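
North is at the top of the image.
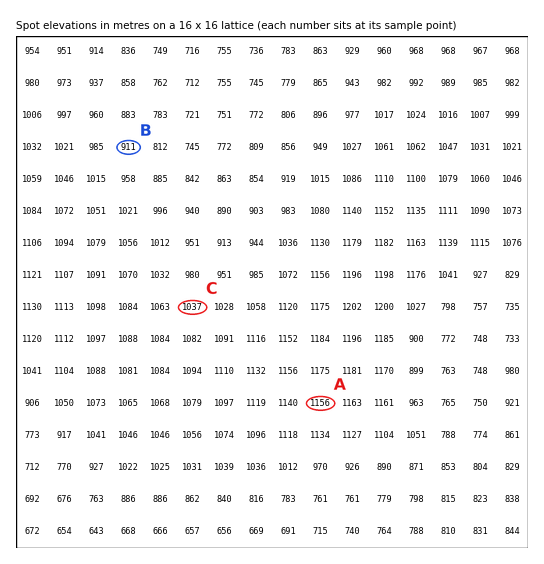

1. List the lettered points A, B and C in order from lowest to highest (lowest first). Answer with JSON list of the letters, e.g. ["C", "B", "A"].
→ ["B", "C", "A"]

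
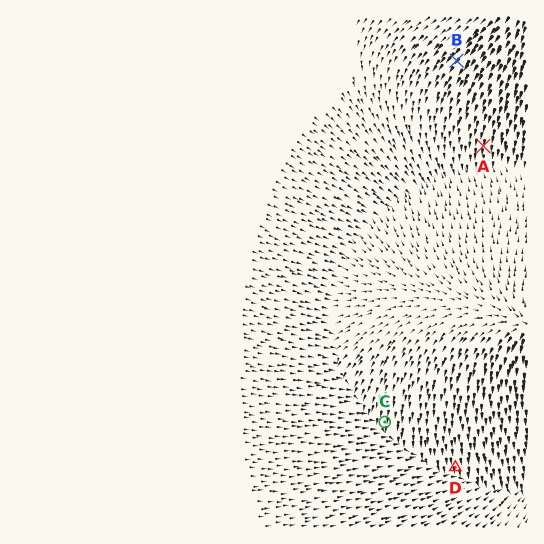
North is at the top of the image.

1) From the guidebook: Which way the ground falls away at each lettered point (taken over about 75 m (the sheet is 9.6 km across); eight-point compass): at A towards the S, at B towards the SW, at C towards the S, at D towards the S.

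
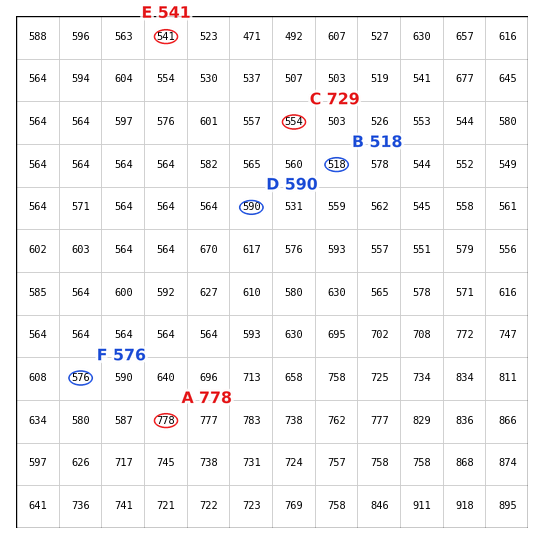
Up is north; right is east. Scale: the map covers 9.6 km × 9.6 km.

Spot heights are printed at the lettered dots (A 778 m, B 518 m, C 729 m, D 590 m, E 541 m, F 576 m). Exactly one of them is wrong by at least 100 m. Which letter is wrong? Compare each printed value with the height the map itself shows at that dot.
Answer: C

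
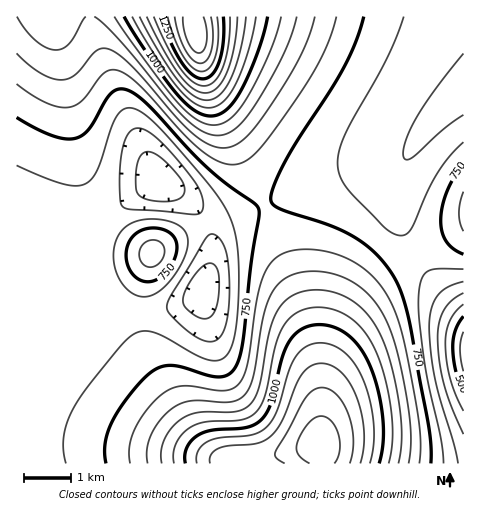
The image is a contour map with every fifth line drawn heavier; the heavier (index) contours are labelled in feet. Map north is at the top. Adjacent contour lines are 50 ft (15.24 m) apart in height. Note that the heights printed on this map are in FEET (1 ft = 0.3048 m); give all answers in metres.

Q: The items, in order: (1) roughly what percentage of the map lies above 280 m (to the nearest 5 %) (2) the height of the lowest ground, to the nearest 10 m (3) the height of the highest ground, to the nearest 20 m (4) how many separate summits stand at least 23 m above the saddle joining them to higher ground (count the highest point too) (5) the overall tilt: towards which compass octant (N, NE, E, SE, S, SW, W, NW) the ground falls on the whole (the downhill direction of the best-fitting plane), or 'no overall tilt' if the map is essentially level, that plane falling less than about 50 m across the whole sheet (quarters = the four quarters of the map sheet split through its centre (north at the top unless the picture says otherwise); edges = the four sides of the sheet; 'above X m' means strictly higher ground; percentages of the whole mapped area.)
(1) About 20 % of the map lies above 280 m.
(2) About 130 m is the lowest elevation on the sheet.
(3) The highest point reaches roughly 440 m.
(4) Counting only tops that stand 23 m proud, the map has 4 summits.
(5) There is no overall tilt: the best-fitting plane is nearly level.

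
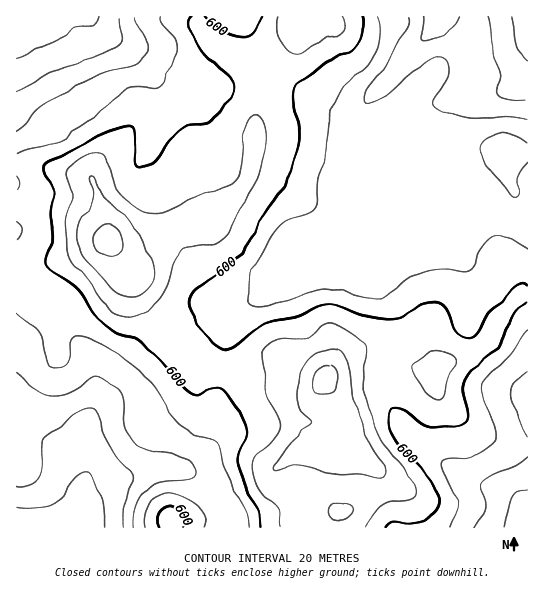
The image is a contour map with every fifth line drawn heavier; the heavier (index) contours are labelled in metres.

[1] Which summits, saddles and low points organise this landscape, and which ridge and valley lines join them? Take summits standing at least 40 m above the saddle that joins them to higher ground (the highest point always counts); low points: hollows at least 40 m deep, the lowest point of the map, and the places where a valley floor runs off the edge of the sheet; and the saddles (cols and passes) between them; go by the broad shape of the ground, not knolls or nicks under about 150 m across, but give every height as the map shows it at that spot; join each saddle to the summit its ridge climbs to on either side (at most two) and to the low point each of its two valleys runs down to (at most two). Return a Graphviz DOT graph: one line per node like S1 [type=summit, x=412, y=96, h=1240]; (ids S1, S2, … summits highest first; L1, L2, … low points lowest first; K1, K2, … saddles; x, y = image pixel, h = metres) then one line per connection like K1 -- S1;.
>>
graph terrain {
  S1 [type=summit, x=325, y=379, h=669];
  S2 [type=summit, x=107, y=241, h=667];
  L1 [type=low, x=18, y=18, h=502];
  L2 [type=low, x=18, y=527, h=506];
  L3 [type=low, x=527, y=18, h=510];
  L4 [type=low, x=527, y=523, h=522];
  K1 [type=saddle, x=359, y=489, h=636];
  K2 [type=saddle, x=270, y=57, h=610];
  K3 [type=saddle, x=222, y=366, h=603];
  K4 [type=saddle, x=55, y=333, h=581];
  K1 -- S1;
  K1 -- L2;
  K1 -- L4;
  K2 -- S2;
  K2 -- L1;
  K2 -- L3;
  K3 -- S1;
  K3 -- S2;
  K3 -- L2;
  K3 -- L3;
  K4 -- S1;
  K4 -- S2;
  K4 -- L2;
}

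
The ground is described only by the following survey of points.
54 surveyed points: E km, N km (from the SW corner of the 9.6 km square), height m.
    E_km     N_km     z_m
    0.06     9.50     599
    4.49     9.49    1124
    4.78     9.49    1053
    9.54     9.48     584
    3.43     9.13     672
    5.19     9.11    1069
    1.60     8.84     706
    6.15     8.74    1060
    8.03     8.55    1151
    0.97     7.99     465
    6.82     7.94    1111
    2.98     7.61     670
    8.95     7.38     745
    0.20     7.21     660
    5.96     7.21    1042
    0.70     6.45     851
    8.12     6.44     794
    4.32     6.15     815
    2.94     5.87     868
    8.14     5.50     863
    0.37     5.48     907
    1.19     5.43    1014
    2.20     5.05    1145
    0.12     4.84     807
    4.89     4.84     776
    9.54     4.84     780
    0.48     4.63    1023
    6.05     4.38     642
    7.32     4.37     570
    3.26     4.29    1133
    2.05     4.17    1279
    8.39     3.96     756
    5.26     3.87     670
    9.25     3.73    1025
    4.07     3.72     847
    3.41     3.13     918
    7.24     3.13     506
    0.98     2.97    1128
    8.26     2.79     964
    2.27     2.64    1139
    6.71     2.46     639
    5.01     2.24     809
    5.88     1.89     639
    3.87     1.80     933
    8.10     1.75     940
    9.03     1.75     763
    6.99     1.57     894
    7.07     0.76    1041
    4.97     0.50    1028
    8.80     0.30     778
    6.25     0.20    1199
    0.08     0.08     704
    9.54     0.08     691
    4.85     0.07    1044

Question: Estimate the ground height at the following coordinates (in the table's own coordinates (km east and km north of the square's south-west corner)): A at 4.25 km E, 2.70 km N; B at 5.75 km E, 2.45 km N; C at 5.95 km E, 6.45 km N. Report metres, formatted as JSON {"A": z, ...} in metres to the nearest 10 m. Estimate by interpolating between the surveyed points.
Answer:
{"A": 770, "B": 650, "C": 910}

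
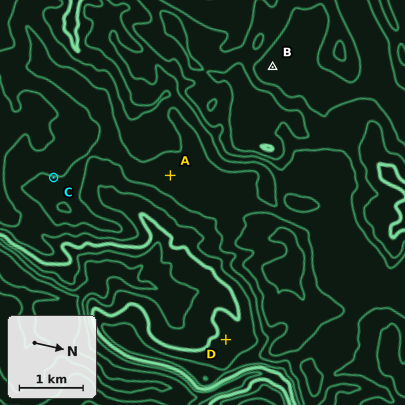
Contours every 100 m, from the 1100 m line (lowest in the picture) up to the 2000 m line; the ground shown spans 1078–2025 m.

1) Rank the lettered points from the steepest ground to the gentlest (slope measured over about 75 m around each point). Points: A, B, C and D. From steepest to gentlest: C D A B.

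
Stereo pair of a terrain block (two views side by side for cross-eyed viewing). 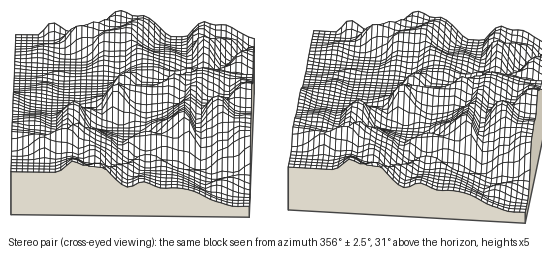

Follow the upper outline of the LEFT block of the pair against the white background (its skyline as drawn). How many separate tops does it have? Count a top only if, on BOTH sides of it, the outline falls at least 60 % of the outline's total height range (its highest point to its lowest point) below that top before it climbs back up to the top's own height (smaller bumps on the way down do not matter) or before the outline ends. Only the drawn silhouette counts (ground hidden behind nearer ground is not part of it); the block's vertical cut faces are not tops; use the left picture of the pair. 0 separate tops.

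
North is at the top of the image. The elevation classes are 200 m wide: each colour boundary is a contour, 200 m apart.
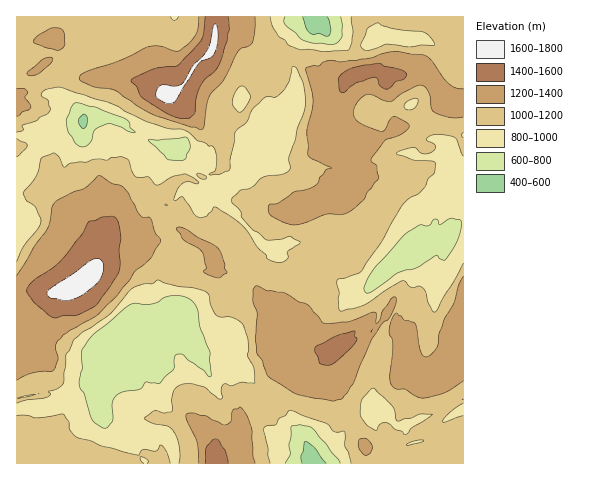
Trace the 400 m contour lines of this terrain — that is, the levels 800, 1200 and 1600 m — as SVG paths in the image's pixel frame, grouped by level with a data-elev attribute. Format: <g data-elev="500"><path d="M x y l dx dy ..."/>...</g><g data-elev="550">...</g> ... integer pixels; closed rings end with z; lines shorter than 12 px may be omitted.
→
<g data-elev="800"><path d="M285 463l5-9-1-9 2-7 0-11 1-1 8-1 9 2 5 3 26 33"/><path d="M102 427l-10-8-8-25-5-9 3-17 0-17 6-10 7-8 36-29 21 0 6-2 7-5 8-1 9 0 8 4 7 8 3 20 10 23 1 25-3 0-5-6-15-10-5-5-7-1-2 4 0 11-14 14-14-1-6 7-17 3-7 4-4 7 0 19-6 6z"/><path d="M367 293l-3-2 0-4 7-14 35-40 14-8 9 0 5-6 3 1 2 4 1 0 11-6 10 3 0 6-3 12-13 21-10-4-17 11-21 6-24 18z"/><path d="M173 160l-6-1-19-19 39-2 3 8-4 13-4 1z"/><path d="M80 146l-5-3-6-10-3-10 5-14 4-6 21 4 28 11 5 4 1 5 5 5-5 0-10-5-12-3-13 6-3 10-4 5-4 2z"/><path d="M341 17l1 8 0 11-5 7-5 2-19-2-12-4-16-14-1-4 1-4"/></g><g data-elev="1200"><path d="M255 463l-2-8-1-27-5-12-6-9-7 2-3 12-6 4-19-9-13-3-7 1 1 6 10 22 2 21"/><path d="M365 455l5-2 3-6-4-6-5-3-4 1-2 6 1 4z"/><path d="M329 400l5 1 7-2 7-7 6-10 18-43 10-15 6-4 4-6 4-10 0-7-3 0-2 2-8 12-3 9-3 3-1-1 1-8-3-2-25 10-23 2-4-2-12-15-4-3-7-2-14-9-18-2-11-5-3 4 0 10 4 13-2 26 1 12 6 10 5 14 4 4 24 15z"/><path d="M17 380l15-7 20-2 2-1 4-10-3-12 3-7 12-11 29-17 18-18 18-24 16-13 9-15 0-4-5-6-4-15-3-1-5 0-3-2-11-22-5-5-5-3-7-1-10-8-4 0-13 12-14 5-12 6-5 4-2 5-2 14-3 7-12 16-18 30"/><path d="M213 277l7 1 7-6-2-3 0-5-6-14-5-5-15-7-12-8-7-3-3 1 0 2 6 10 19 12 4 15-2 5z"/><path d="M463 276l-4 9-5 19-10 16-5 14-2 13-6 8-6 2-3-3-5-26-3-5-10-3-2-4-6-3-4 7-3 12 3 7 1 7-3 33 1 5 4 4 10 1 13 8 7 1 21-6 17-11"/><path d="M17 117l5-5 7-3 2-3-6-8 2-4 0-3-3-3-7 1"/><path d="M463 89l-7-1-7-4-18-24-5-4-5-1-29-3-20 6-16 2-15 2-13-1-5 1-4 4-12 1-1 3 7 31-6 29 1 24 4 5 20 9-6 2-6 8-2 5-4 3-8 4-12 2-16 11-9 1-1 5 1 5 15 8 8 3 6 0 28-11 20 0 7-4 11-11 3-6 12-15-2-12-6-5 1-3 13-18 15-5 7-5 2-4-2-3-12-7-5 4-7 12-23-9-6-6 0-7 4-8 7-7 6 0 12 5 8 2 12-9 13-7 5-1 4 2 4 5 2 16 3 4 17 6 12-1"/><path d="M28 75l4 1 7-2 11-10 3-5-4-2-7 3-14 11z"/><path d="M57 50l5-1 3-4-1-12-3-4-11-1-12 7-4 5 0 2 1 2z"/><path d="M199 17l-1 11-3 7-6 8-9 7-6 1-15-5-11 1-30 14-34 12-4 3-1 4 15 7 22 4 22 15 17 10 47 13 2-3 3-21 3-10 13-14 15-30 4-3 7-2 4-4 2-9 0-16"/></g><g data-elev="1600"><path d="M62 300l7 0 9-3 19-14 4-5 2-8 0-6-2-4-5-2-6 3-42 30-1 3 2 3z"/><path d="M165 103l7 0 3-1 24-38 11-6 4-4 4-15-2-15-1 0-2 2-5 23-15 17-10 17-8 3-13-1-4 3-2 6 0 3z"/></g>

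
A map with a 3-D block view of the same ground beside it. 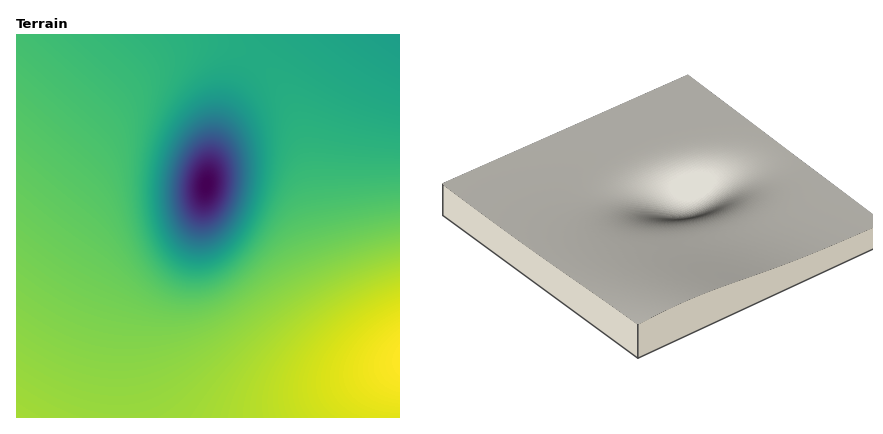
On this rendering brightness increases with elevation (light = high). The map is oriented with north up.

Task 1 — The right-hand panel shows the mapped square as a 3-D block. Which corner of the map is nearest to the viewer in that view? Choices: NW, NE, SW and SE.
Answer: SE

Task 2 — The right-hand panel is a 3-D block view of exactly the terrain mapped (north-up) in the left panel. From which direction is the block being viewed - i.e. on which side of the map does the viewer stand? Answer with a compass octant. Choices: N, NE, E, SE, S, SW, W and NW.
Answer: SE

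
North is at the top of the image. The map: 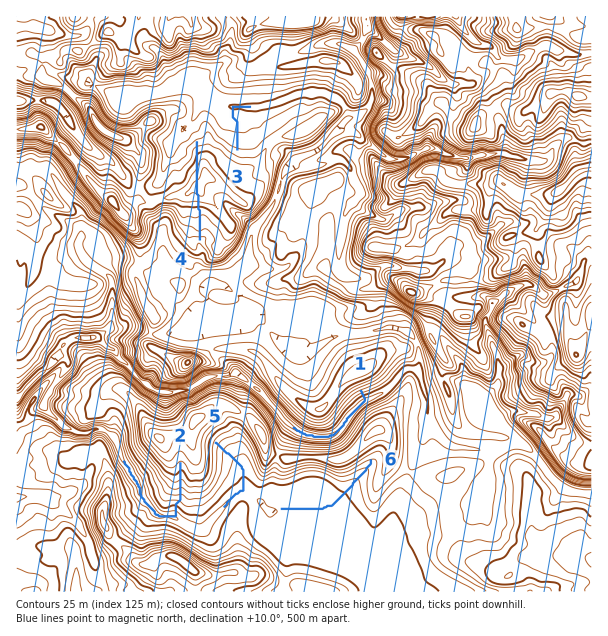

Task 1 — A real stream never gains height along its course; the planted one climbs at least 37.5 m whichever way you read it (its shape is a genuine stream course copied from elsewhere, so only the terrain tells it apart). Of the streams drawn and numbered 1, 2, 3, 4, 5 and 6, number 4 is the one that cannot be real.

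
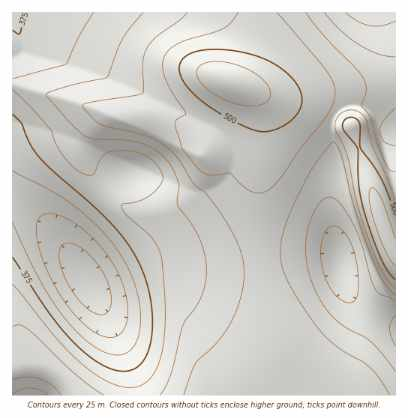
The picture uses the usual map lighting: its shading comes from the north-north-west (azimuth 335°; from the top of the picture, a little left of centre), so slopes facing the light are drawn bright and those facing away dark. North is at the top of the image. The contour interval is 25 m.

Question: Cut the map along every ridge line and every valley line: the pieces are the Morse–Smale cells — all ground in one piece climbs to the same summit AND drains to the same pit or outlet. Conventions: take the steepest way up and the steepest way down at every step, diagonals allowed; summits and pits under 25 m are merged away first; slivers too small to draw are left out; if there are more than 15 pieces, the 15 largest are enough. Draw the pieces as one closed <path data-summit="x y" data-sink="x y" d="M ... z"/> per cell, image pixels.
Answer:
<path data-summit="230 81" data-sink="86 280" d="M16 85l-4 0 0 113 10 3 18 14 24 30 21 32 25 44 14 31 7 25 1 18 132 1 1-12 14-18 3-13-16-70-6-42-2-55 5-71-2-11-5-9-6-5-11-4 2 3 0 14-4 14-7 12-22 23-3-9-9-9-20-12-26-5-28 2-44-16z"/><path data-summit="230 81" data-sink="340 261" d="M252 90l-2 0 6 5 5 9 2 11-5 71 3 64 8 48 13 55-3 13-14 18-1 11 132 1 0-71-18-6-20-13-11-16-6-20-11-57 1-22 7-19-1-14-7-27 1-9 4-7-17-9-38-6z"/><path data-summit="230 81" data-sink="12 12" d="M258 12l-246 0 0 72 66 19 44 16 28-2 26 5 20 12 9 9 3 9 22-23 7-12 4-14 0-14-5-5 6-1 6-7 12-27 1-22z"/><path data-summit="76 395" data-sink="86 280" d="M16 199l-4 0 0 168 10-2 22 1 14 9 18 21 56 0-1-19-7-25-30-60-42-63-18-20z"/><path data-summit="230 81" data-sink="370 12" d="M396 12l-136 0 1 32-2 9-11 23-11 8 35 14 46 8 16 9 8-7 8-4 16 1 30 20z"/><path data-summit="382 223" data-sink="340 261" d="M336 116l-3 1-3 10 8 37 0 8-8 25 0 16 14 69 6 14 10 12 20 12 16 5 0-72-4-3-8-21-31-100z"/><path data-summit="382 223" data-sink="370 12" d="M362 104l-18 2-9 9 13 9 5 5 31 100 8 21 4 3 0-128-24-17z"/><path data-summit="76 395" data-sink="30 395" d="M40 365l-18 0-10 3 0 28 64-1-18-20z"/>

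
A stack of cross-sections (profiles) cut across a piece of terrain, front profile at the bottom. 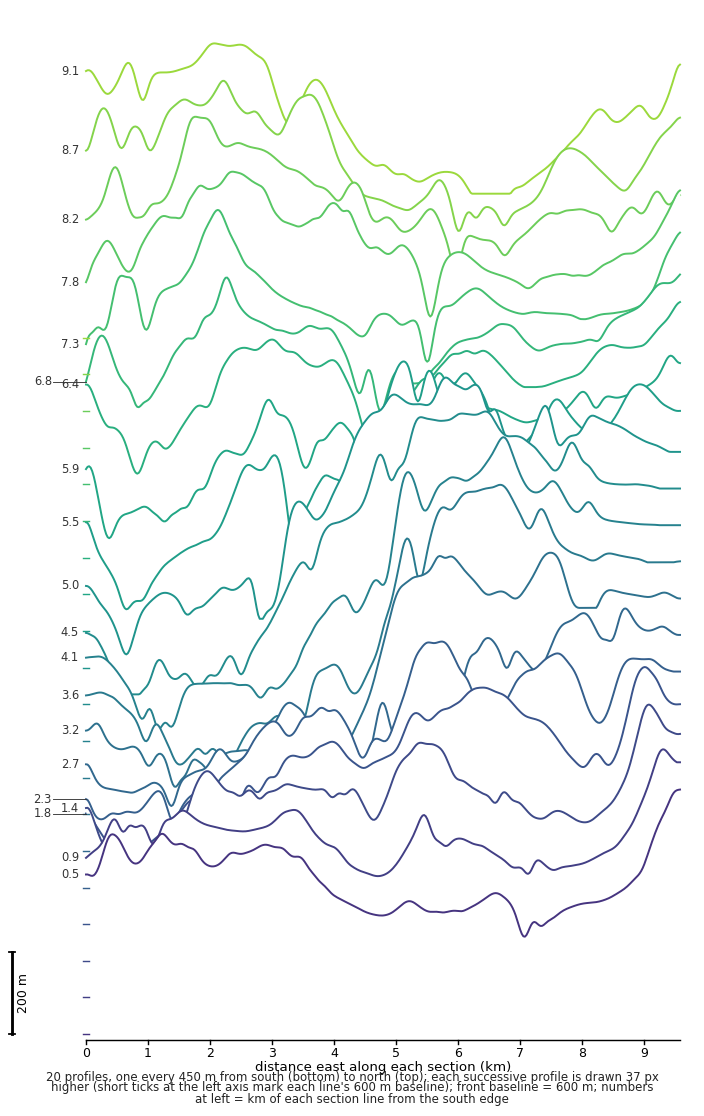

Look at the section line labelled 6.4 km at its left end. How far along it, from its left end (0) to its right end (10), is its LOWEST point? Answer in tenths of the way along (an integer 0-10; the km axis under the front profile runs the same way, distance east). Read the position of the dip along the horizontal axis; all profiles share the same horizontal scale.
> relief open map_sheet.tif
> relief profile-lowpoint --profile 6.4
1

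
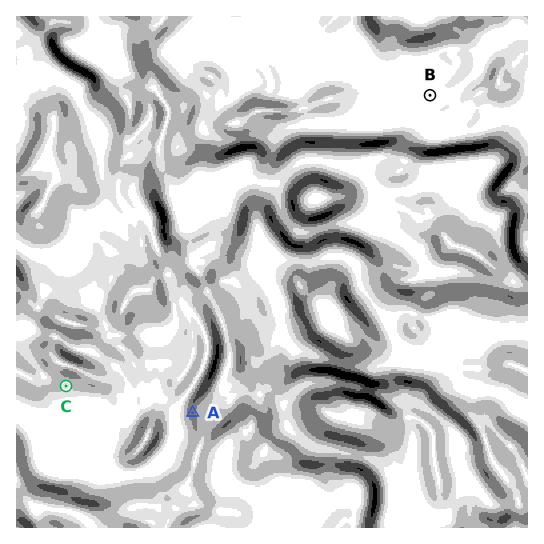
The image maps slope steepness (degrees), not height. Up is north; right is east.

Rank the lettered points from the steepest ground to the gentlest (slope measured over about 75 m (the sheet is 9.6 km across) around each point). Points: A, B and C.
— A C B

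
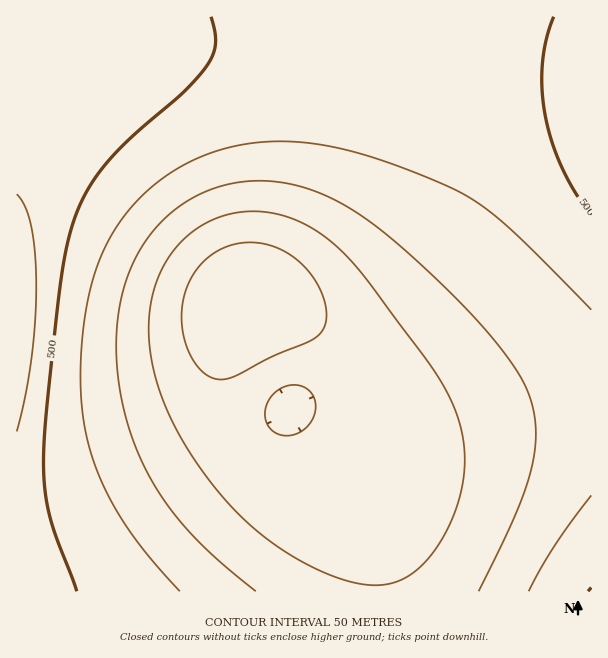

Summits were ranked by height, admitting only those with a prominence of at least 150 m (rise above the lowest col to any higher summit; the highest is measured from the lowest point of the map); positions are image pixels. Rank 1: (246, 303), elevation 749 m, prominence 348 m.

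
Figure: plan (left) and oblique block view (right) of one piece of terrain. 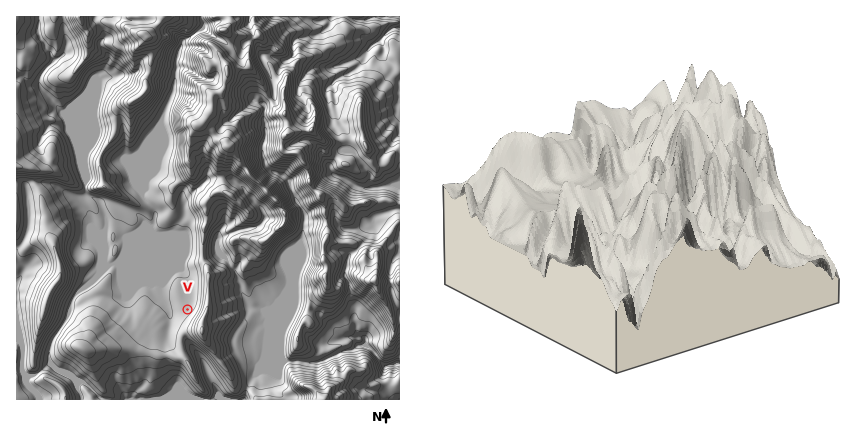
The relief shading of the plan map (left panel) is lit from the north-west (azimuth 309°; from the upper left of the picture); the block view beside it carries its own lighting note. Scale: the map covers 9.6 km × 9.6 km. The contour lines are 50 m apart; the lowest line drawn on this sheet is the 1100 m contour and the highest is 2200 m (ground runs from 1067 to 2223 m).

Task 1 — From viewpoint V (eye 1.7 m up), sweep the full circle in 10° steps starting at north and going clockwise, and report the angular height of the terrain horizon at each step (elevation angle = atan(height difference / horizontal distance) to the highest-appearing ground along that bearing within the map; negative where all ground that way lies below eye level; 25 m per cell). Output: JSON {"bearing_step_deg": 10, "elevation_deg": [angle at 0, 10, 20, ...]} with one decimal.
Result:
{"bearing_step_deg": 10, "elevation_deg": [6.6, 7.3, 7.4, 9.6, 12.2, 15.3, 18.5, 21.2, 23.7, 25.7, 27.1, 28.1, 28.7, 28.7, 27.3, 23.8, 18.4, 12.2, 7.8, 4.9, 2.4, 1.0, 0.8, 0.9, 2.6, 4.1, 3.3, 5.6, 5.8, 4.9, 3.1, 3.9, 2.6, 2.4, 4.1, 5.1]}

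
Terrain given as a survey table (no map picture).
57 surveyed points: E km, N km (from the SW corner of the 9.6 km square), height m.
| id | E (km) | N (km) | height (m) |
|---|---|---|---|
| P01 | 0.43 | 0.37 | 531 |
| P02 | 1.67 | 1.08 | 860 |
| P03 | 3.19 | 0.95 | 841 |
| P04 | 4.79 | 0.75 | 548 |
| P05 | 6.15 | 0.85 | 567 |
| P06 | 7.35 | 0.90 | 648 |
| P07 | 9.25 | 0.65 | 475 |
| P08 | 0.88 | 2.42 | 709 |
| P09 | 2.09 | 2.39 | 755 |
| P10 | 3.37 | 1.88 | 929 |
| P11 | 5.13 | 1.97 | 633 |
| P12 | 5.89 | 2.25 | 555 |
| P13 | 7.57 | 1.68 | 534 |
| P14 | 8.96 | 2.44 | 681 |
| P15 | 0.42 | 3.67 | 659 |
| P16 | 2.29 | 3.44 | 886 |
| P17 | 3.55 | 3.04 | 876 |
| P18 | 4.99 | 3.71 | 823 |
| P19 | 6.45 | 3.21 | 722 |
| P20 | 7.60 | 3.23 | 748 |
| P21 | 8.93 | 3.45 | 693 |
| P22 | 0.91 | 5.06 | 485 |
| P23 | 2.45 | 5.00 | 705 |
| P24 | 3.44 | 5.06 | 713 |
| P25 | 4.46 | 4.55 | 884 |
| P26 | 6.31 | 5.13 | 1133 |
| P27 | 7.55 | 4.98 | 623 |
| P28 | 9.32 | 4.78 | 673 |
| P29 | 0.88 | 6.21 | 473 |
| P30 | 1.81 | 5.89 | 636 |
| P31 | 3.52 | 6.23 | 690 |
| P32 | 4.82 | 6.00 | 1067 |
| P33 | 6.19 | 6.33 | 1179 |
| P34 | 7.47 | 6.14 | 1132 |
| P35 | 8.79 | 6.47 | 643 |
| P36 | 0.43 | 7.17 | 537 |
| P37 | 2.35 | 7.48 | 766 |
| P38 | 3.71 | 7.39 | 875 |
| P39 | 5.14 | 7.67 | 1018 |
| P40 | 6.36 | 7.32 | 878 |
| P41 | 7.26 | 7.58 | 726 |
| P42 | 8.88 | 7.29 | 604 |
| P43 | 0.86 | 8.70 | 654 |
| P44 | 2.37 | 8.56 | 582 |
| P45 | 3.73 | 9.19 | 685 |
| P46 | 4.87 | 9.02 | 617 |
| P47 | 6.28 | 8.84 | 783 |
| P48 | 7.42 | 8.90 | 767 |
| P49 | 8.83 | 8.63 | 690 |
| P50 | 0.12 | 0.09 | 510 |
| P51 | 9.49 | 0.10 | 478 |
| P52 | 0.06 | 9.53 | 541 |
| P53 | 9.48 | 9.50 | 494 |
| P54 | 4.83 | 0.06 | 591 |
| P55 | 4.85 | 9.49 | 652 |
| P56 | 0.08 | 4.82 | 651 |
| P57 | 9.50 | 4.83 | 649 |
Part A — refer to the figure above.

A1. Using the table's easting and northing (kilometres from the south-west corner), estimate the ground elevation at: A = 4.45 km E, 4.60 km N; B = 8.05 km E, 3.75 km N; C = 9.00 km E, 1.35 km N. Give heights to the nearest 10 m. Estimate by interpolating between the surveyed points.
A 880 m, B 610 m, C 500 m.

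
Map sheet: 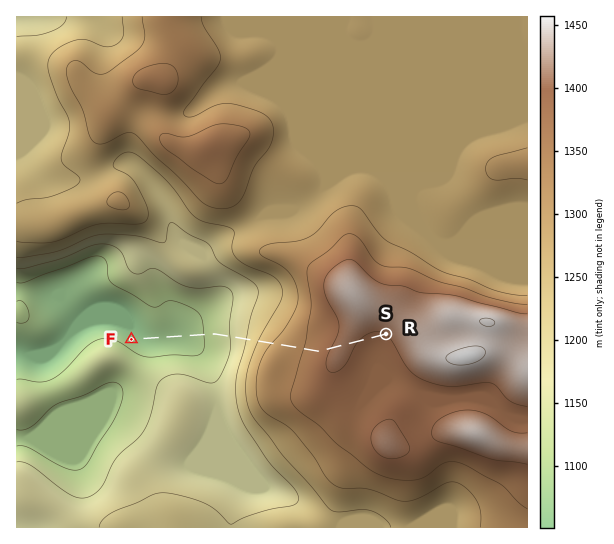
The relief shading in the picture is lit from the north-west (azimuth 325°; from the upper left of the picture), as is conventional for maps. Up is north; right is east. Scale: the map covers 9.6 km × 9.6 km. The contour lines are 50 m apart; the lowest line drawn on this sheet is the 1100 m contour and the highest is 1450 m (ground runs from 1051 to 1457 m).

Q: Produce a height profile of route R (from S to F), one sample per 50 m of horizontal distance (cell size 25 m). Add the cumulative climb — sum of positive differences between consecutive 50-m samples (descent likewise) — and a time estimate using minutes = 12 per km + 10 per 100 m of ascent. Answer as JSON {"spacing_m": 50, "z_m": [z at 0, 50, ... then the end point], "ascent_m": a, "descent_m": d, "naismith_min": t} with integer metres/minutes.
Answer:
{"spacing_m": 50, "z_m": [1400, 1398, 1396, 1395, 1394, 1394, 1394, 1395, 1396, 1397, 1399, 1401, 1402, 1404, 1405, 1407, 1407, 1407, 1407, 1405, 1404, 1401, 1398, 1394, 1390, 1386, 1381, 1375, 1369, 1364, 1359, 1354, 1349, 1345, 1341, 1338, 1334, 1331, 1328, 1325, 1321, 1317, 1312, 1307, 1300, 1292, 1283, 1273, 1263, 1251, 1240, 1228, 1217, 1206, 1196, 1186, 1178, 1169, 1162, 1155, 1149, 1143, 1137, 1132, 1126, 1121, 1116, 1111, 1107, 1103, 1099, 1095, 1092, 1089, 1087, 1085, 1083, 1081, 1080, 1079, 1078, 1078, 1077, 1077, 1076, 1076, 1075, 1073, 1072, 1070, 1068, 1066, 1064, 1063, 1063, 1064, 1066, 1069], "ascent_m": 20, "descent_m": 351, "naismith_min": 60}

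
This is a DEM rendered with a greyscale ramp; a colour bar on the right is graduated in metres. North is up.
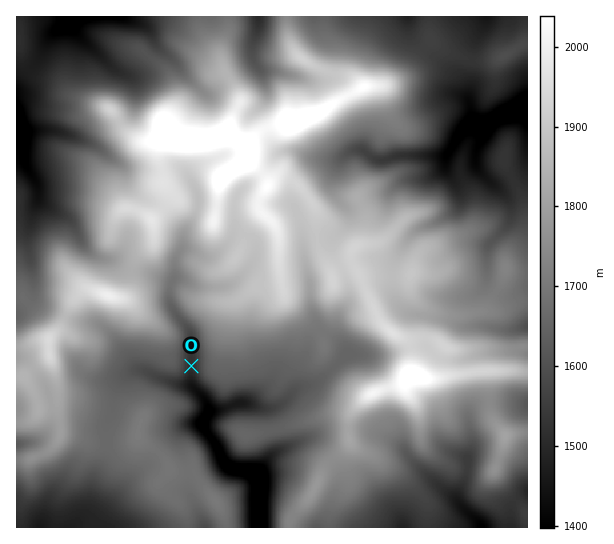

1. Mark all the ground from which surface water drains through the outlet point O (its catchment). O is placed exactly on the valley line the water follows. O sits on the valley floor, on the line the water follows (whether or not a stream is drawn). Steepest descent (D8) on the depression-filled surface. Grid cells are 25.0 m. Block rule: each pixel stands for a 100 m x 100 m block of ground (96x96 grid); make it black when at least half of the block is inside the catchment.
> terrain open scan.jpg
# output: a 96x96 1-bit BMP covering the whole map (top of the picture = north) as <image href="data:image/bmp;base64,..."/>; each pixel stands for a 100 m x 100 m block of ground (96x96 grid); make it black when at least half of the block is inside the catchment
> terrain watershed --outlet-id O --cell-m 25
<image width="96" height="96" href="data:image/bmp;base64,Qk2+BAAAAAAAAD4AAAAoAAAAYAAAAGAAAAABAAEAAAAAAIAEAAATCwAAEwsAAAIAAAAAAAAA////AAAAAAAAAAAAAAAAAAAAAAAAAAAAAAAAAAAAAAAAAAAAAAAAAAAAAAAAAAAAAAAAAAAAAAAAAAAAAAAAAAAAAAAAAAAAAAAAAAAAAAAAAAAAAAAAAAAAAAAAAAAAAAAAAAAAAAAAAAAAAAAAAAAAAAAAAAAAAAAAAAAAAAAAAAAAAAAAAAAAAAAAAAAAAAAAAAAAAAAAAAAAAAAAAAAAAAAAAAAAAAAAAAAAAAAAAAAAAAAAAAAAAAAAAAAAAAAAAAAAAAAAAAAAAAAAAAAAAAAAAAAAAAAAAAAAAAAAAAAAAAAAAAAAAAAAAAAAAAAAAAAAAAAAAAAAAAAAAAAAAAAAAAAAAAAAAAAAAAAAAAAAAAAAAAAAAAAAAAAAAAAAAAAAAAAAAAAAAAAAAAAAAAAAAAAAAAAAAAAAAAAAAAAAAAAAAAAAAAAAAAAAAAAAAAAAAAAAAAAAAAAAAAAAAAAAAAAAAAAAAAAAAAAAAAAD8AAAAAAAAAAAAAAH/AAAAAAAAAAAAAAH/AAAAAAAAAAAAAAH/AAAAAAAAAAAAAAH/AAAAAAAAAAAAAAH/AAAAAAAAAAAAAAP/gAAAAAAAAAAAAAf/gAAAAAAAAAAAAA//gAAAAAAAAAAAAB//gAAAAAAAAAAAAD//gAAAAAAAAAAAAH//gAAAAAAAAAAAAf//4AAAAAAAAAAAAf//+AAAAAAAAAAAAf///AAAAAAAAAAAAP////AAAAAAAAAAAP////AAAAAAAAAAAP////AAAAAAAAAAAP///+AAAAAAAAAAAP///+AAAAAAAAAAAH///+AAAAAAAAAAAD///+AAAAAAAAAAAB///+AAAAAAAAAAAA///+AAAAAAAAAAAA///+AAAAAAAAAAAA///+AAAAAAAAAAAA///+AAAAAAAAAAAA///8AAAAAAAAAAAA///4AAAAAAAAAAAAf//wAAAAAAAAAAAAP//wAAAAAAAAAAAAH//wAAAAAAAAAAAAH//wAAAAAAAAAAAAH//4AAAAAAAAAAAAP//4AAAAAAAAAAAAf//4AAAAAAAAAAAAf//wAAAAAAAAAAAAf//gAAAAAAAAAAAAf//AAAAAAAAAAAAAf/+AAAAAAAAAAAAAf//AAAAAAAAAAAAAf/+AAAAAAAAAAAAAP/8AAAAAAAAAAAAAAAwAAAAAAAAAAAAAAAAAAAAAAAAAAAAAAAAAAAAAAAAAAAAAAAAAAAAAAAAAAAAAAAAAAAAAAAAAAAAAAAAAAAAAAAAAAAAAAAAAAAAAAAAAAAAAAAAAAAAAAAAAAAAAAAAAAAAAAAAAAAAAAAAAAAAAAAAAAAAAAAAAAAAAAAAAAAAAAAAAAAAAAAAAAAAAAAAAAAAAAAAAAAAAAAAAAAAAAAAAAAAAAAAAAAAAAAAAAAAAAAAAAAAAAAAAAAAAAAAAAAAAAAAAAAAAAAAAAAAAAAAAAAAAAAAAAAAAAAAAAAAAAAAAAAAAAAAAAAAAAAAAAAAAAAAAAAAAAAAAAAAAAAAAAAAAAAAAAAAAAAAA="/>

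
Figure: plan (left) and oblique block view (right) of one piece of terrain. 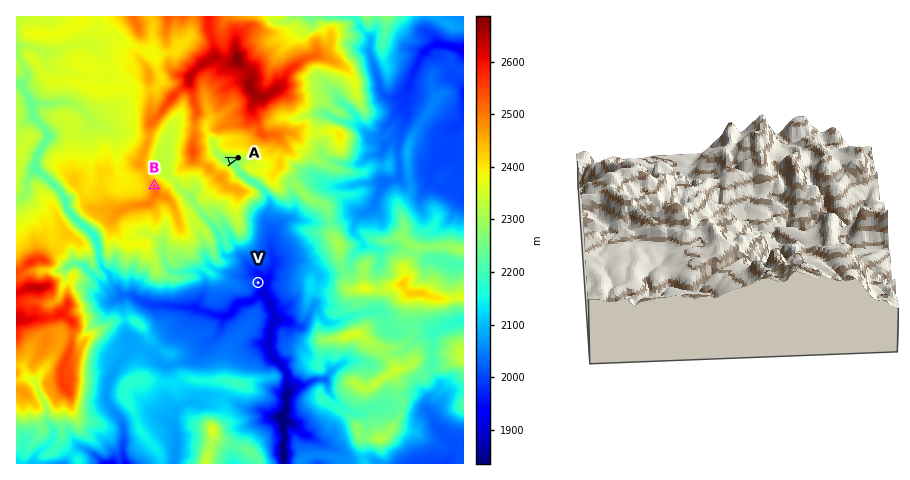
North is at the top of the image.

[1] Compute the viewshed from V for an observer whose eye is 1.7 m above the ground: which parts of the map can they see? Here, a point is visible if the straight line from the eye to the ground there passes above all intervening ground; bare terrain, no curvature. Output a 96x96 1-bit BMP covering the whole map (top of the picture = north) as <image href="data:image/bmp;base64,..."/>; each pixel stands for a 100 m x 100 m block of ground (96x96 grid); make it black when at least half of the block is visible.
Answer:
<image width="96" height="96" href="data:image/bmp;base64,Qk2+BAAAAAAAAD4AAAAoAAAAYAAAAGAAAAABAAEAAAAAAIAEAAATCwAAEwsAAAIAAAAAAAAA////AAAAAAAAAAAAAAAAAAAAAAAAAAAAAAAABgAAAAAAAAAAAAAABgAAAAAAAAAAAAAABgAAAAAAAAAAAAAABAAAAAAAAAAAAAAAAAAAAAAAAAAAAAAAAAAAAAAAAAAAADAAAAAAAAAAAAAAAGAAAAAAAAAAAAAAAAAAAAAAAAAAAAAAAAAAAAAAAAAAAAAAAAAAAAAAAAAAAAAAAAAAAAAAAAAAAAAAAAAAAgAAAAAAAAAAAAAAA8AAAAAAAAAAAAAAAIAAAAAAAAAAAAAAAAAAAAAAAAAAAAPAAAAAAAAAAAAAAAOAAAAAAAAAAAAAAAABgAAAAAAAAAAAAAAAAAAAAAAAAAAAAAAAH4AAAAAAAAAAAAAAD4AAAAAAAAAAAAAAH4AAAAAAAAAAAAAAPwAAAAAAAAAAAAAA/4AAAAAAAAAAAAAA/4AAAAAAAAAAAAAA//4AAAAAAAAAAAAB/5/AAAAAAAAAAAAB+4/gAAAAAAAAAAAByYAAAAAAAAAAAAABiIAAAAAAAAAAAAAPPDAAAAAAAAAAAAAfnAAAAAAAAAAAAAAfjAgAAAAAAAAAAAAPxgwAAAAAAAAAAAAHhg4AAAAAAAAAAAAHtg4AAAAAAAAAAAAf9gwAAAAAAAAAAAAP/gQAAAAAAAAAAAAP/gQAAAAAAAAAAAAPvhwAAAAAAAAAAAAd/fgAAAAAAAAAAAAQ//gAAAAAAAAAAAAA//gAAAAAAAAAAAAg//gAAAAAAAAAAABw//gAAAAAAAAAAADwf/gAAAAAAAAAAAHwf/AAAAAAAAAAAAHgf+AAAAAAAAAAAADAOAAAAAAAAAAAAAAAAAAAAAAAAAAAAAAAAAAAAAAAAAAAAAAAEAAAAAAAAAAAAAAwf4AAAAAAAAAAAAD4/8AAAAAAAAAAAAD9/wAAAAAAAAAAAAD73AAAAAAAAAAAAAADmAAAAAAAAAAAAAAHEAAAAAAAAAAAAAAGAAAAAAAAAAAAAAAMAAAAAAAAAAAAAAAAAAAAAAAAAAAAAAAAAAAAAAAAAAAAAAAAAAAAAAAAAAAAAAAAAAAAAAAAAAAAAAAAAAAAAAAAAAAAAAAAAAAAAAAAAAAAAAAAAAAAAAAAAAAAAAAAAAAAAAAAAAAAAAAIAAAAAAAAAAAAAAAAAAAAAAAAAAAAAAAAAAAAAAAAAAAAAAAAAAAAAAAAAAAAAAAAAAAAAAAAAAAAAAAAAAAAAAAAAAAAAAAAAAAAAAAAAAAAAAAAAAAAAAAAAAAAAAAAAAAAAAAAAAAAAAAAAAAAAAAAAAAAAAAAAAAAAAAAAAAAAAAAAAAAAAAAAAAAAAAAAAAAAAAAAAAAAAAAAAAAAAAAAAAAAAAAAAAAAAAAAAAAAAAAAAAAAAAAAAAAAAAAAAAAAAAAAAAAAAAAAAAAAAAAAAAAAAAAAAAAAAAAAAAAAAAAAAAAAAAAAAAAAAAAAAAAAAAAAAAAAAAAAAAAAAAAAAAAAAAAAAAAAAAAAAAAAAAAAAAAAAAAAAAAAAAAAAAAAAAAAAAAAAAAAAAAAAA="/>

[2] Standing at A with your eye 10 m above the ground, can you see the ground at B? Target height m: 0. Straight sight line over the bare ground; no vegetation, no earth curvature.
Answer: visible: false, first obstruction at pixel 221 164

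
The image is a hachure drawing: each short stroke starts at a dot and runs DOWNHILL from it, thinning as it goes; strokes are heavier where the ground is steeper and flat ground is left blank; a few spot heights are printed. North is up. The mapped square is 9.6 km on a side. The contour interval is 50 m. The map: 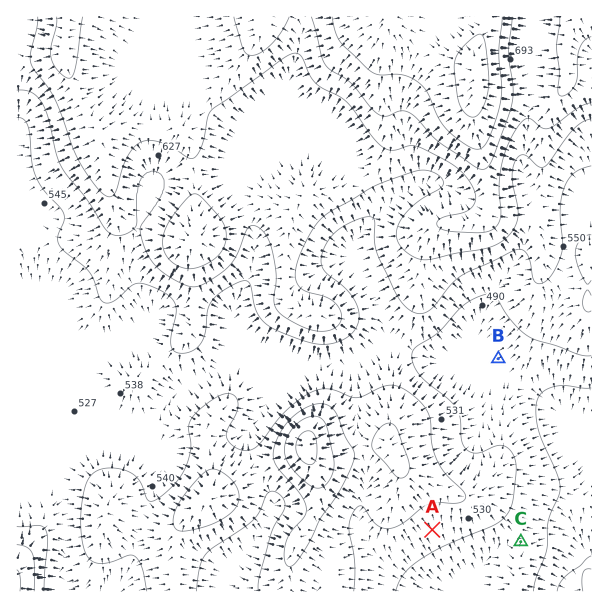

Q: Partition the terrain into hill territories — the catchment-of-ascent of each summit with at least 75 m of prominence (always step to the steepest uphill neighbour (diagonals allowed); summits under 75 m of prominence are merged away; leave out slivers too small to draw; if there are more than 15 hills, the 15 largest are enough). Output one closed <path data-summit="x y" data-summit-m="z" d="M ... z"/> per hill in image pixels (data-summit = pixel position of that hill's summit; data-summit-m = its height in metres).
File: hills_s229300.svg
<path data-summit="474 74" data-summit-m="822" d="M591 16l-574 0-1 398 106 1 13 1 6 4 18-11 20-18 42-27 114 2 22-5 36-18 30 13 24 6 39 17 21-1 35 19 18 15 12 0 18 4 2-2z"/><path data-summit="306 446" data-summit-m="718" d="M393 343l-36 18-22 5-114-2-42 27-12 12-24 15-11 10-52 23-12 13-7 18 0 12 5 15-4 82 52 1 8-10 10-21 2-19 8-26 18-40 0-9-12-27 1-4 21 10 21-8 46-4 9-2 5-5-3 5 2 23 9 21 15 25 0 6-32 51-20 20-1 14 258 0-1-19 20-23 20-10 25-6 12 0 11 2 25 26 1-146-7 0-13-4-12 0-18-15-35-19-21 1-39-17-24-6z"/><path data-summit="207 500" data-summit-m="645" d="M249 428l-12 6-46 4-21 8-22-9 12 30 0 9-18 40-14 54-12 22 104-1 2-13 20-20 32-51 0-6-15-25-9-21z"/><path data-summit="17 584" data-summit-m="654" d="M122 415l-106 1 1 176 45-1 0-34 4-15 0-33-5-15 1-18 10-17 8-8 49-21 13-10-7-4z"/>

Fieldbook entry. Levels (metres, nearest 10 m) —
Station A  520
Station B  470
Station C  480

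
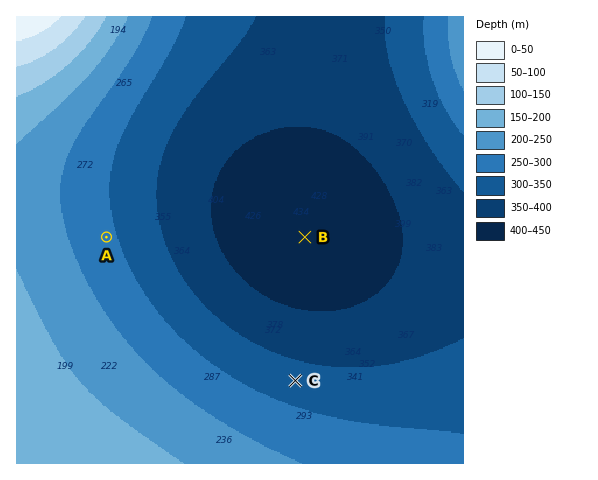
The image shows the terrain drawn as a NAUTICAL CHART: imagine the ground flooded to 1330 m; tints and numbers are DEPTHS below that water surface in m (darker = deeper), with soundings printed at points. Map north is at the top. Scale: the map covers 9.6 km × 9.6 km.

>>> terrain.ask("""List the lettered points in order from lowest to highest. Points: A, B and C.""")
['B', 'C', 'A']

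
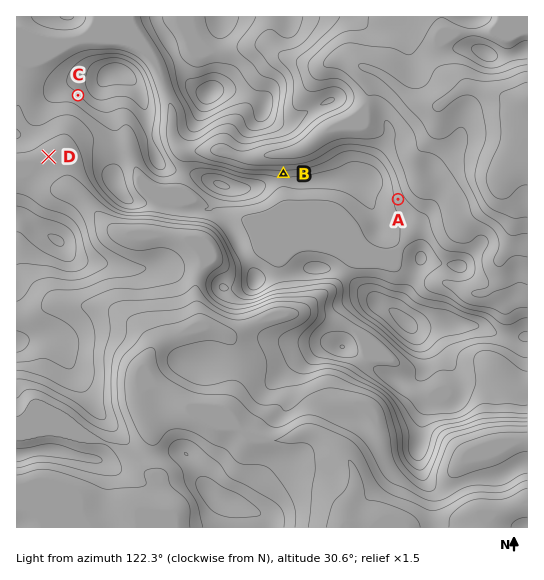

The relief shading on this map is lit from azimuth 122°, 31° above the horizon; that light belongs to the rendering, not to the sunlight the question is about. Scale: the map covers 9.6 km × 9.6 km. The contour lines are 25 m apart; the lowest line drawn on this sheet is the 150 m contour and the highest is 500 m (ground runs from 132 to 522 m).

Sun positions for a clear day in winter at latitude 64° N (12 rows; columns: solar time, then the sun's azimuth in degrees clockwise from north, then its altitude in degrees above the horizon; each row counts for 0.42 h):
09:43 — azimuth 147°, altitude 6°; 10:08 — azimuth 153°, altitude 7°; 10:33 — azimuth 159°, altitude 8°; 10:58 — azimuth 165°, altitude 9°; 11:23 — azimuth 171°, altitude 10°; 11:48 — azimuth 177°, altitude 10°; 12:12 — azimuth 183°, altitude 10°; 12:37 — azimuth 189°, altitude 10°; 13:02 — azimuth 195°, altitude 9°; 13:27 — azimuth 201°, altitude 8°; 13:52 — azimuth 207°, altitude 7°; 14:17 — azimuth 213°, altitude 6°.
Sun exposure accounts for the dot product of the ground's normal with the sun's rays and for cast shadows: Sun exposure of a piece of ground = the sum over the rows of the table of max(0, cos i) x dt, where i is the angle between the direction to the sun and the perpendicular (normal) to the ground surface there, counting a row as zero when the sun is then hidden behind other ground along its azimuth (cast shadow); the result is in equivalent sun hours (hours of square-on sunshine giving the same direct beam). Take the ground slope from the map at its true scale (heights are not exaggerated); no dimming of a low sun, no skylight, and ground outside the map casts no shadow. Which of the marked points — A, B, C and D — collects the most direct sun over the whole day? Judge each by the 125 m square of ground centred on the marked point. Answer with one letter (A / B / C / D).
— C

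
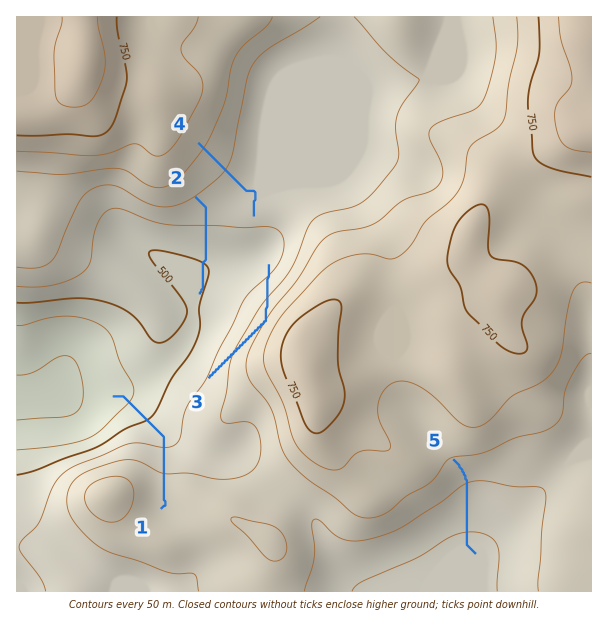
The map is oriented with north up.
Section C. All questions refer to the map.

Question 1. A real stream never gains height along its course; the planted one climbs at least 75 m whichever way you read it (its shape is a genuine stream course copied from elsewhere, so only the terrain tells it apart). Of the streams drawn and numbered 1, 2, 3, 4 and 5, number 3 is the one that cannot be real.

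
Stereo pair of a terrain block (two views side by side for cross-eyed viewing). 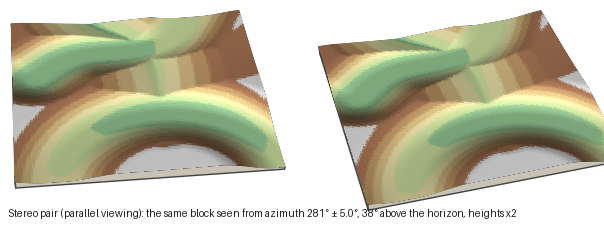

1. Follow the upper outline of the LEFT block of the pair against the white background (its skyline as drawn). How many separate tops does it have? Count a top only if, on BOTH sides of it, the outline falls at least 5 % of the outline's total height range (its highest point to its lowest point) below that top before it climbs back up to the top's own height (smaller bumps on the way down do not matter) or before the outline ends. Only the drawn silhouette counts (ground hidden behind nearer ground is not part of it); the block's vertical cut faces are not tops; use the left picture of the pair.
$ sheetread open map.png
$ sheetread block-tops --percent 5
1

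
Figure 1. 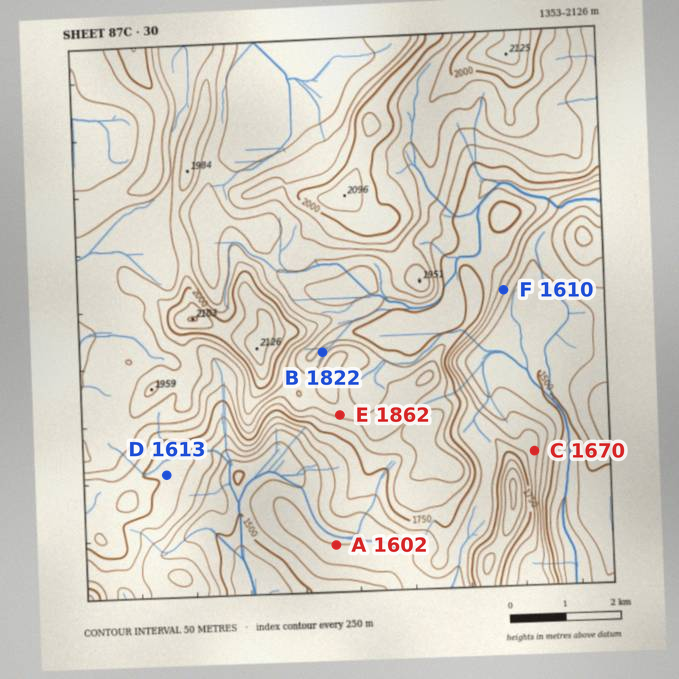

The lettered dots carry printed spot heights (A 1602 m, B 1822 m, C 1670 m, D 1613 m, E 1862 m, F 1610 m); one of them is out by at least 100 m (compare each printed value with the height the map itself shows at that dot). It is D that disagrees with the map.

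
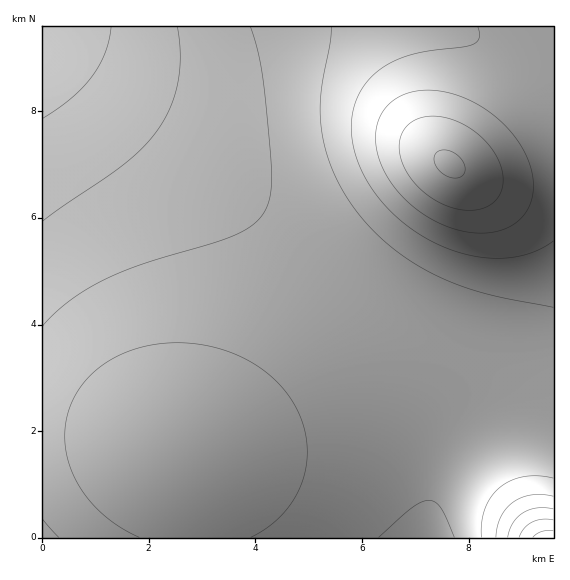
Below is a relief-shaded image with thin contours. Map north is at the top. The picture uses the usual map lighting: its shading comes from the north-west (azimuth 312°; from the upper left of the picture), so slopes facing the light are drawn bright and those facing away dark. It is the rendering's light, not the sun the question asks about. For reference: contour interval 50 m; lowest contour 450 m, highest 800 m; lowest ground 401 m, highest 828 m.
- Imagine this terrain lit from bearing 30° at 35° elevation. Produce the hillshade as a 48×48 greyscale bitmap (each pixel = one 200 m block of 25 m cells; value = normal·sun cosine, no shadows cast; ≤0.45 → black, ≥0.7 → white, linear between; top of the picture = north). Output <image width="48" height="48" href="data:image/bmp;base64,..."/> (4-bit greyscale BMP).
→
<image width="48" height="48" href="data:image/bmp;base64,Qk32BAAAAAAAAHYAAAAoAAAAMAAAADAAAAABAAQAAAAAAIAEAAATCwAAEwsAABAAAAAAAAAAAAAAABEREQAiIiIAMzMzAERERABVVVUAZmZmAHd3dwCIiIgAmZmZAKqqqgC7u7sAzMzMAN3d3QDu7u4A////AERVVVVVVmZmZmd3d3d3d3d3d3ZlRERp31VVVVVVZmZmZnd3d3d3d3d3d3ZlVVaL71VVVVVWZmZmd3d3d3d3d3d3d3ZmZnis/1VVVVZmZmZ3d3d3d3d3d3d3d3d2Z4m9/1VVVmZmZnd3d3d3eIiIh3d3d3d3eIq97lVWZmZmd3d3d3iIiIiIiId3d3d3eJq8zGZmZmZ3d3d3iIiIiIiIiIiHd3d3iJmru2ZmZnd3d3eIiIiIiIiIiIiHd3d3iImZqWZmZ3d3d4iIiIiIiIiIiIiId3d3eIiImGZnd3d3iIiIiIiIiIiIiIiId3d3d4iIiGd3d3eIiIiIiIiIiIiIiIiIh3d3d3d3d3d3d3iIiIiIiIiIiIiIiIiIh3d3d3d3d3d3eIiIiIiJmZmZiIiIiIiIh3d3d3d3d3d3iIiIiImZmZmZmIiIiIiIh3d3d3d3d3d4iIiIiJmZmZmZmIiIiIiId3d3d3d3d3eIiIiImZmZmZmZmIiIiIiId3d3d3d3d4iIiIiJmZmZmZmZmIiIiIiId3d3d3d3d4iIiIiJmZmZmZmZmIiIiIiHd3d3d3d2ZoiIiIiZmZmZmZmZiIiIiIh3d3d3d2ZmZoiIiIiZmZmZmZmYiIiIiId3d3d2ZmZmZoiIiIiZmZmZmZmIiIiIiId3d3ZmZmZmZoiIiIiZmZmZmZiIiIiIiHd3dmZmZmZmZoiIiIiZmZmZmYiIiIiIh3d3ZmZVVVVVZoiIiIiJmZmYiIiIiIiId3dmZVVVRVVVVoiIiIiIiIiIiIiIiIiHd3ZmVURERERVVoiIiIiIiIiIiIiIiId3d2ZVREMzM0RFVoiIiIiIiIiIiIiIiHd3dmVUMzIiIzRFVoiIiIiIiIiIiIiIh3d3ZlRDIiESIzRVZoiIiIiIiIiIiIiId3d2ZUQyIRERIzRWZ4iIiIiIiIiIiIiHd3dmVEMhEAARI0Vmd4iIiIiIiIiIiIh3d3ZlVDIRAAASNFZ3eIiIiIiIiIiIiId3d2ZlQyIQAAEjRWeIiIiIiIiIiIiIiHd3d2ZUQyEQABI0Z4iZmYiIiIiIiIiIh3d3dmVUMyEREiRWeJmqmYiIiIiIiIiId3d3dmVUMyIiI0V4mqqqqYiIiIiIiIh3d3d3ZmVUMzIzRWeaq7u7qoiIiIiIiId3d3d3ZmVUQzNEV4mrzMy7qYiIiIiIiHd3d3d2ZmVURERWeJu8zMy6qYiIiIiIh3d3d3d2ZmVVVVZnirzN3cy6mYiIiIiId3d3d3d2ZmZVVmd4mrzN3MuqmIiIiIiHd3d3d3dmZmZmZniJq8zMzLqpiIiIiIh3d3d3d3dmZmZmZ3iaq8zMu6qZiIiIiHd3d3d3d3ZmZmZnd4iaq7u7uqmIh4iIh3d3d3d3dmZmZmZ3eImaqqqqqZiId4iId3d3d3d2ZmZmZmZ3eIiZmqqZmYh3d4iHd3d3d3ZmZmZmZmZ3d4iJmZmYiId3d4d3d3d3ZmZmZmZmZmZ3d4iIiIiIh3d3d3d3d3d2ZmZmZmZmZmZ3d3iIiIiId3d3dg=="/>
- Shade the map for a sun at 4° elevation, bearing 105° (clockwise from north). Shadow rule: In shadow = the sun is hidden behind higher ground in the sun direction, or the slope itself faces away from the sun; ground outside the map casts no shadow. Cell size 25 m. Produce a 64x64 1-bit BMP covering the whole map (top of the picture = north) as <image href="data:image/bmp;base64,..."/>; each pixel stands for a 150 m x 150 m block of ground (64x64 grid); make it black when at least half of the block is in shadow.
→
<image width="64" height="64" href="data:image/bmp;base64,Qk0+AgAAAAAAAD4AAAAoAAAAQAAAAEAAAAABAAEAAAAAAAACAAATCwAAEwsAAAIAAAAAAAAA////AAAAAAAAAAAAAAAP/gAAAAAAAD/+AAAAAAAA//4AAAAAAAf//AAAAAAAH//8AAAAAAB///gAAAAAAP//8AAAAAAAAH4AAAAAAAAAAAAAAAAAAAAAAAAAAAAAAAAAAAAAAAAAAAAAAAAAAAAAAAAAAAAAAAAAAAAAAAAAAAAAAAAAAAAAAAAAAAAAAAAAAAAAAAAAAAAAAAAAAAAAAAAAAAAAAAAAAAAAAAAAAAAAAAAAAAAAAAAAAAAAAAAAAAAAAAAAAAAAAAAAAAAAAAAAAAAAAAAAAAAAAAAAAAAAAAAAAAAAAAAAAAAAAAAAAAAAAAAAAAAAAAAAAAAAAAAAAAAAAAAAAAAAAAAAAAAAAAAAAAAAAAAAAAAAAAAAAAAAAAAAAAAAAAAAAAAAAAAAAAAAAAAAAAAAAAAAAAAAAAAAAAAAAAAAAAAAAAAAAAAAAAAYAAAAAAAAAPwAAAAAAAAD/gAAAAAAAA/+AAAAAAAAP/4AAAAAAAD//gAAAAAAAf/+AAAAAAAH//4AAAAAAA///gAAAAAAH//+AAAAAAB///wAAAAAAH///AAAAAAA///4AAAAAAD///gAAAAAAP//4AAAAAAAP/+AAAAAAAAA8AAAAAAAAAAAAAAAAAAAAAAAAAAAAAAAAAAAAAAAAAAAAAAAAAAAAAAAAAAAAAAAAAAAAA=="/>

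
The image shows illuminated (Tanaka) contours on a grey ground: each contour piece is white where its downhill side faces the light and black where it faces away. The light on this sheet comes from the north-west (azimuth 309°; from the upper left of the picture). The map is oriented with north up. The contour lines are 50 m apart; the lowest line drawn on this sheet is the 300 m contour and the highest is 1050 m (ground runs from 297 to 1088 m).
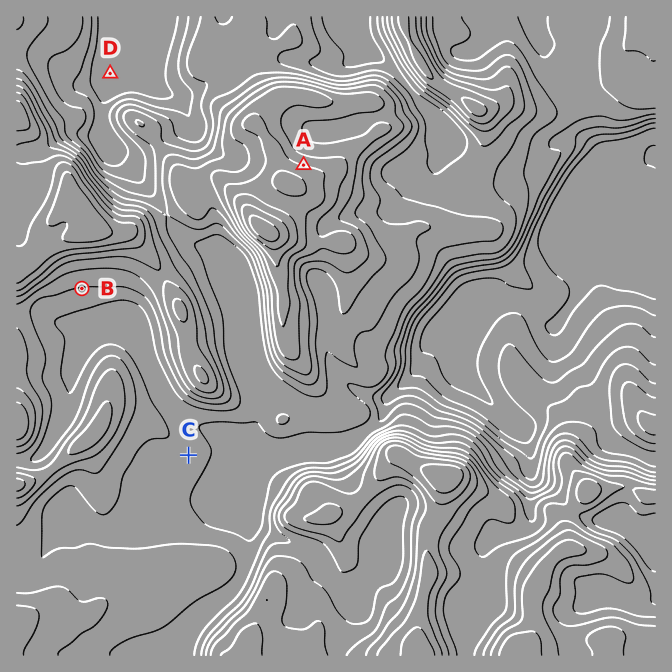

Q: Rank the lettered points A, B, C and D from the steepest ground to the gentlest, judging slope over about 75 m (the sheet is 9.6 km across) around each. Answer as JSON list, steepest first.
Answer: ["A", "B", "C", "D"]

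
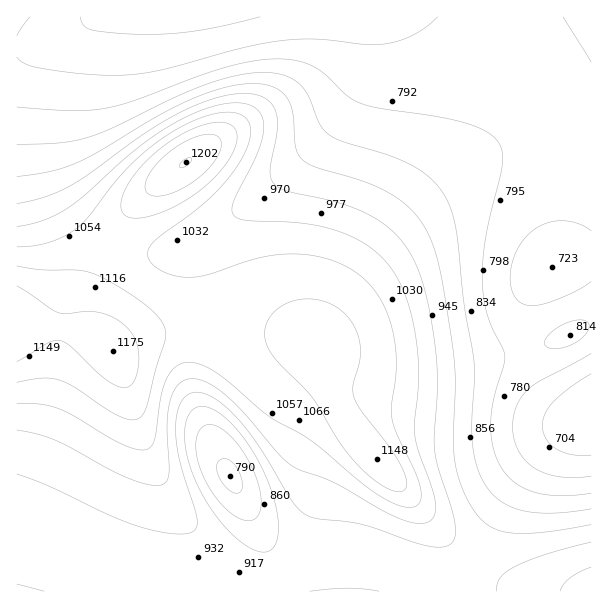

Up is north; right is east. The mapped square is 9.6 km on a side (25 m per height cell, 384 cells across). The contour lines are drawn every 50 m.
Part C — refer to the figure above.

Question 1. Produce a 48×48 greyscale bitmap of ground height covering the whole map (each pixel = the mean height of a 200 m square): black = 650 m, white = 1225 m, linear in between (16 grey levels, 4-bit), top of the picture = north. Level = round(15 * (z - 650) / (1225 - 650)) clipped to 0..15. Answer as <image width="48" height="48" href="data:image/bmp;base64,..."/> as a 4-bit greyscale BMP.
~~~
<image width="48" height="48" href="data:image/bmp;base64,Qk32BAAAAAAAAHYAAAAoAAAAMAAAADAAAAABAAQAAAAAAIAEAAATCwAAEwsAABAAAAAAAAAAAAAAABEREQAiIiIAMzMzAERERABVVVUAZmZmAHd3dwCIiIgAmZmZAKqqqgC7u7sAzMzMAN3d3QDu7u4A////AHd3d3d3d3d3d3d3d3d3d3d3d3eIiImZmXd3d3d3d3d3d3d3d3d3d3d3d3eIiIiZmXd3d3d3d3d3d3d3d3d3d3d3d3h4iIiImXd3d3d3d3d3d3dnd3d3d3d4iIh3d3eIiHd3d3d4iIiId2Zmd3d3d4iIiId3d3d3d3d3d3iIiIiIdmZmd4iIiIiZmId3ZmZmZ3d3eIiIiIiHdlVWeIiIiJmqmYdmZlVVVneIiIiImZiHZURWeIiJmau7qHdmVVRERYiIiIiZmZmGVERXiJmZqrzLmHZlVERDRIiIiJmZmZh2REVniZmavMzKmHZVRDMzM4iImZmaqph1REV4mZqrzdy6l3ZUQzIiIoiZmZqqqphlRFaJmqq8zdyph3ZUQyIhEZmZmqqruphlRVeZqqu83cuph2ZUMyIREZmaqqu7u5dlVXiaq7vMzLuph2ZUMyEREKqqq7vMy5hmZ4mqu7zMzLqph3ZUMyIRAKqru7zMy6h3eJq7u8zMy7qph3ZUMyIRELu7vMzdy6mIiau7vMzMy7qph3ZUQzIhEczMzN3d3KmZqru7zMzMy7qph3ZUQzMiEczMzd3d3Lqqq7u8zMzMy7uph3ZURDMzIt3d3d7t3Lu7u7vMzMzMy7uph3ZURERDM+3d3d7t3Mu7u7zMzMzMy7qph2ZUREREQ+7d3d7d3Mu7u7zMzMzMy7qph2VURERERO7d3d3dzMu7u7zMzMzMy7qph2VUMzNERO3d3d3czLu7u7vMzMzMu7qZh2VEMzMzNN3d3dzMy7u7u7u8zMzLu6qYh2VEMyIjM93MzMzLu7u7u7u7u7u7uqmYd2VEMyIiI8zMzMy7u6qqq7u7u7u7qqmYdmVEMiIiIru7u7u7uqqqqqq7u7uqqpmIdmVEMyIiIru7u7u7uqqqqqqqqqqqqZiHdlVEMyIiIqqqu7u7u6qqqqqqqqqZmYiHdlVEMzIiIpmqq7u7u7qqmZmZmZmZmIh3ZlVEMzMyM4mZqrvMzLuqqZmZmZmIiHd2ZlVEQzMzM4iImavM3cy7qZmIiIiId3dmZVVEQzMzM3d4iZq83d3MupmIiId3d3ZmVVVERDMzM3d3eIms3e7ty6mId3d3ZmZlVVVEREQzM2Zmd3iaze7u3KmId3ZmZmVVVVRERERERGZmZneJrN7u3LqYd2ZmZVVVVURERERERFVVVWZ4mr3e3cqYdmZVVVVVRERERERERFVVVVVmeJvM3MqYdmVVVURERERERERERERERERVZ4mru7qYdmVUREREREREREREREREREREVWeImamYdlVERERERERERERERDMzMzMzREVmeIiHZlVERERERERERERERDMzMzMzMzRFVmZmZVREMzMzMzM0RERERDMzMiIiIzMzRFVVVERDMzMzMzMzNERERDIiIiIiIiIjMzREREMzMzMzMzMzM0RERCIiIiIiIiIiIiMzMzMzMzMzMzMzM0RERDIiIRERERERIiIiIiIiIiIzMzMzM0RERDIiIREREREREREiIiIiIiIiMzMzM0RERA=="/>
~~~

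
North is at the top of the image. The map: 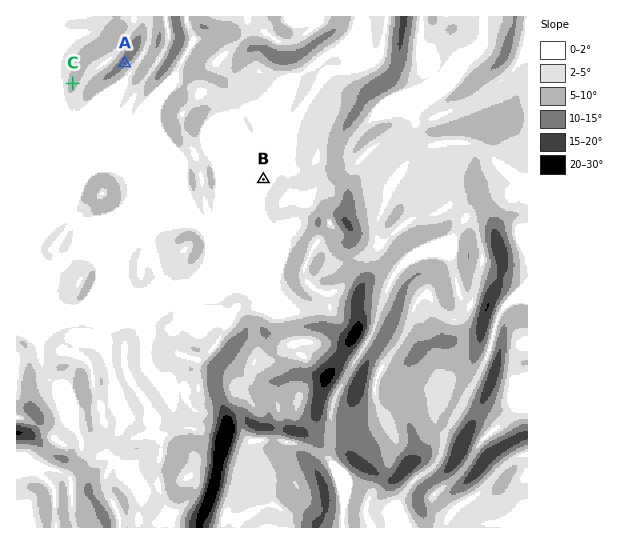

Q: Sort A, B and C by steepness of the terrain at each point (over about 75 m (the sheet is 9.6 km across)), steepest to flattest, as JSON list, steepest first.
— ["A", "C", "B"]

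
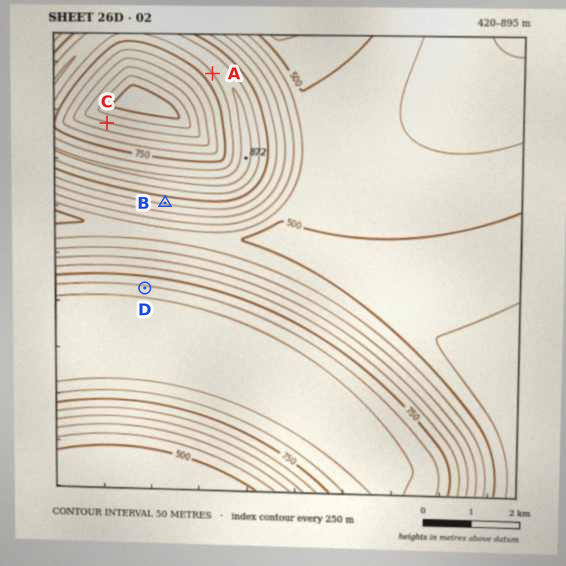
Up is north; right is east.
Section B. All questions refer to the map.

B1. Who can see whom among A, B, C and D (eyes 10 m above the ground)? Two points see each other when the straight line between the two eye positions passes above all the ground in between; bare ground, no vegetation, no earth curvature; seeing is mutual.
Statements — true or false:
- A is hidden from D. true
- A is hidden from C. false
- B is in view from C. false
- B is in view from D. true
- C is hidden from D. true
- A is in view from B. false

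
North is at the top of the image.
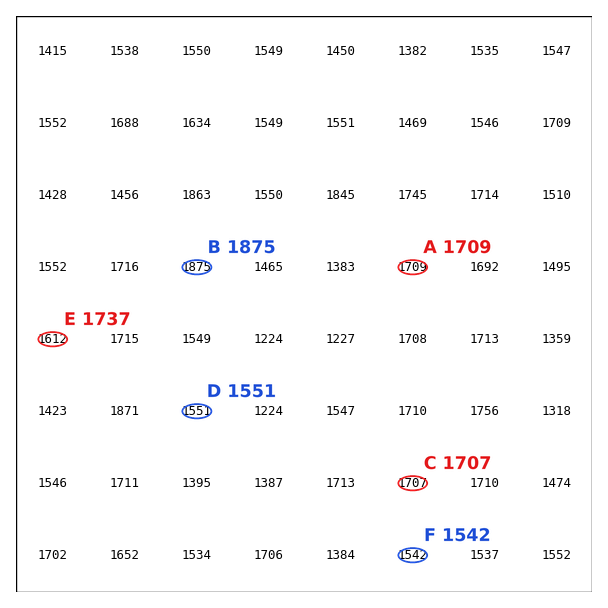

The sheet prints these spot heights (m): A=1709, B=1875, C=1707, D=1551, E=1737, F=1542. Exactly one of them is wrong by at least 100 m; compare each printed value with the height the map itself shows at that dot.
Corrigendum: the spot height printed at E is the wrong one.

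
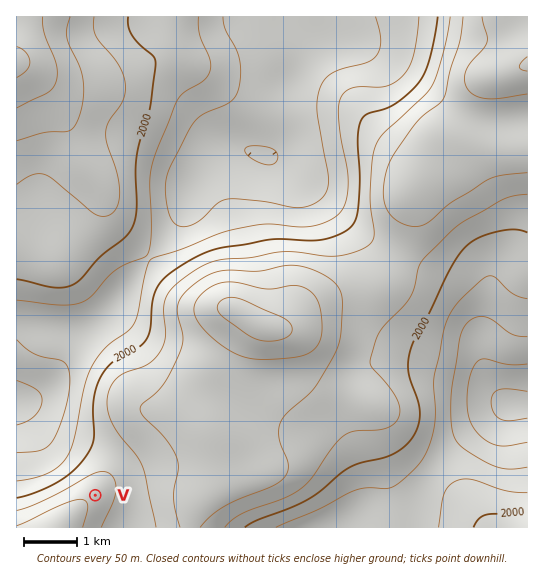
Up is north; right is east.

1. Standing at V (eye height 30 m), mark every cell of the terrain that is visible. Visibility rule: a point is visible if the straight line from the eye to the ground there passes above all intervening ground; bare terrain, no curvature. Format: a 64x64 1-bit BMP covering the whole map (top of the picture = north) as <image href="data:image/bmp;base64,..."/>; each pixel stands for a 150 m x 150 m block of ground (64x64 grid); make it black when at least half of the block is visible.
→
<image width="64" height="64" href="data:image/bmp;base64,Qk0+AgAAAAAAAD4AAAAoAAAAQAAAAEAAAAABAAEAAAAAAAACAAATCwAAEwsAAAIAAAAAAAAA////AAAAAAAP//wAAAAAAA///AAAAAAAB//+AAAAAAAD//8AAAAAAAH//4AAAAAAAP//wAAAAAAAf//AAAAAAAB//8AAAAAAgP//wAAAAADB///AAAAAAP///8AAAAAA////gAAAAAD///+AAAAAAP///wAAAAAA////AAAAAAD///8AAAAAAP/8PwAAAAAA/4A/AAAAAAD/gB8AAAAAAP+AHwAAAAAA/4APAAAAAAD/gA4PwAAAAP+ADz/wAAAA/4AP/+AAAAD/gA//AAAAAP/AD/wAAAAA/8Af8AAAAAD/wB/gAAAAAP/gCAAAAAAA/+AAAAAAAAD/8AAAAAAAAP/wAAAAAAAA//gAAAAAAAD/+AAAAAAAAP/8AAAAAAAA//4AAAAAAAD//gAAAAAAAP//AAAAAAAA//8AAAAAAAD//wAAAAAAAP/+AAAAAAAA//wAAAAAAAD/+AAAAAAAAP/gAAAAAAAA/+AAAAAAAAD/wAAAAAAAAP+AgAAAAAAA/4HAAAAAAAD/gcAAAAAAAP+D4AAAAAAA/4PgAAAAAAD/x/AAAAAAAP//8AAAAAAA///wAAAAAAD///gAAAAAAP94/AAAAAAA/AB+AAAAAAD4AH4AAAAAAAAAfgAAAAAAAAB4AAAAAAAAAHAAAAAAAAAAcAAAAAAAAABwAAAAAAAAAHgAAAAAAA=="/>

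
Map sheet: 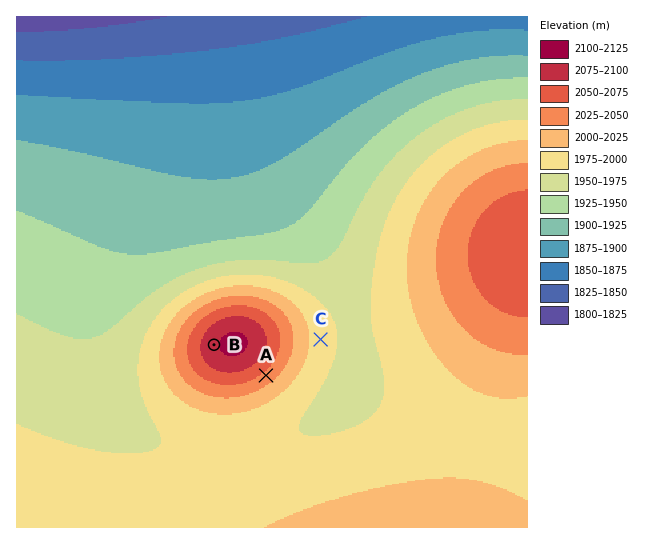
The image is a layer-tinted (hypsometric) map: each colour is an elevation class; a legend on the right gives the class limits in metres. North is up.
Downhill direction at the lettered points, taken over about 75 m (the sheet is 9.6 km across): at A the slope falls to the SE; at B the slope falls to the W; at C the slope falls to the E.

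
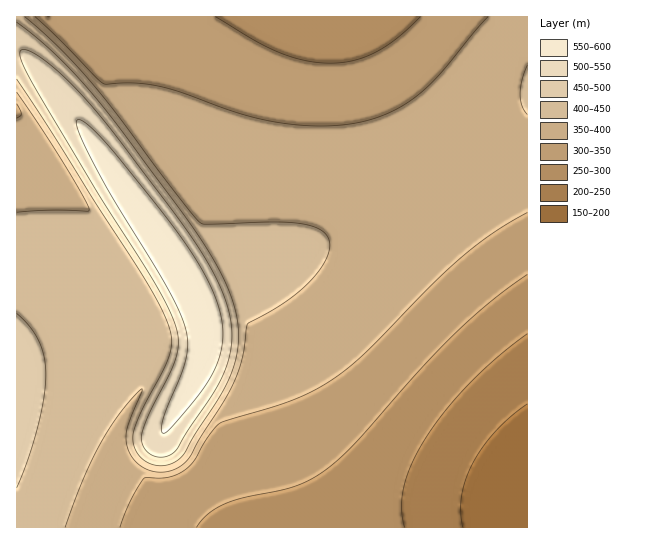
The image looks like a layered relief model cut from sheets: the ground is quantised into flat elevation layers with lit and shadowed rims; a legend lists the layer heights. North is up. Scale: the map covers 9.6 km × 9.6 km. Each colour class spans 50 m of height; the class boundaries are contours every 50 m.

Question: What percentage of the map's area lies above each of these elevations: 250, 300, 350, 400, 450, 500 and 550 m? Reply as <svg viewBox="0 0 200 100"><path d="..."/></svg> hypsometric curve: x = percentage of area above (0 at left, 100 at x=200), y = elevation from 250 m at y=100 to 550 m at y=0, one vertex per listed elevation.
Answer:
<svg viewBox="0 0 200 100"><path d="M187 100l-20-17-43-16-65-17-34-17-9-16-8-17"/></svg>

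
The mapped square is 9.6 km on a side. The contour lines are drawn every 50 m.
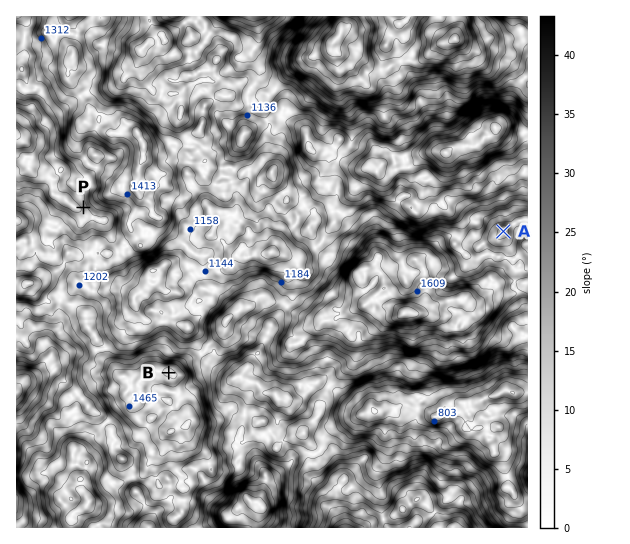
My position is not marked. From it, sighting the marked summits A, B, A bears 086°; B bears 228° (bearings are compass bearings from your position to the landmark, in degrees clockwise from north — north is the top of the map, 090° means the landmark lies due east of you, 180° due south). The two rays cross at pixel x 311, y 245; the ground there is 1180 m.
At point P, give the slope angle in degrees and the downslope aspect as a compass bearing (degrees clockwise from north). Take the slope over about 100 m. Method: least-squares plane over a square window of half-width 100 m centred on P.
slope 20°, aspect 250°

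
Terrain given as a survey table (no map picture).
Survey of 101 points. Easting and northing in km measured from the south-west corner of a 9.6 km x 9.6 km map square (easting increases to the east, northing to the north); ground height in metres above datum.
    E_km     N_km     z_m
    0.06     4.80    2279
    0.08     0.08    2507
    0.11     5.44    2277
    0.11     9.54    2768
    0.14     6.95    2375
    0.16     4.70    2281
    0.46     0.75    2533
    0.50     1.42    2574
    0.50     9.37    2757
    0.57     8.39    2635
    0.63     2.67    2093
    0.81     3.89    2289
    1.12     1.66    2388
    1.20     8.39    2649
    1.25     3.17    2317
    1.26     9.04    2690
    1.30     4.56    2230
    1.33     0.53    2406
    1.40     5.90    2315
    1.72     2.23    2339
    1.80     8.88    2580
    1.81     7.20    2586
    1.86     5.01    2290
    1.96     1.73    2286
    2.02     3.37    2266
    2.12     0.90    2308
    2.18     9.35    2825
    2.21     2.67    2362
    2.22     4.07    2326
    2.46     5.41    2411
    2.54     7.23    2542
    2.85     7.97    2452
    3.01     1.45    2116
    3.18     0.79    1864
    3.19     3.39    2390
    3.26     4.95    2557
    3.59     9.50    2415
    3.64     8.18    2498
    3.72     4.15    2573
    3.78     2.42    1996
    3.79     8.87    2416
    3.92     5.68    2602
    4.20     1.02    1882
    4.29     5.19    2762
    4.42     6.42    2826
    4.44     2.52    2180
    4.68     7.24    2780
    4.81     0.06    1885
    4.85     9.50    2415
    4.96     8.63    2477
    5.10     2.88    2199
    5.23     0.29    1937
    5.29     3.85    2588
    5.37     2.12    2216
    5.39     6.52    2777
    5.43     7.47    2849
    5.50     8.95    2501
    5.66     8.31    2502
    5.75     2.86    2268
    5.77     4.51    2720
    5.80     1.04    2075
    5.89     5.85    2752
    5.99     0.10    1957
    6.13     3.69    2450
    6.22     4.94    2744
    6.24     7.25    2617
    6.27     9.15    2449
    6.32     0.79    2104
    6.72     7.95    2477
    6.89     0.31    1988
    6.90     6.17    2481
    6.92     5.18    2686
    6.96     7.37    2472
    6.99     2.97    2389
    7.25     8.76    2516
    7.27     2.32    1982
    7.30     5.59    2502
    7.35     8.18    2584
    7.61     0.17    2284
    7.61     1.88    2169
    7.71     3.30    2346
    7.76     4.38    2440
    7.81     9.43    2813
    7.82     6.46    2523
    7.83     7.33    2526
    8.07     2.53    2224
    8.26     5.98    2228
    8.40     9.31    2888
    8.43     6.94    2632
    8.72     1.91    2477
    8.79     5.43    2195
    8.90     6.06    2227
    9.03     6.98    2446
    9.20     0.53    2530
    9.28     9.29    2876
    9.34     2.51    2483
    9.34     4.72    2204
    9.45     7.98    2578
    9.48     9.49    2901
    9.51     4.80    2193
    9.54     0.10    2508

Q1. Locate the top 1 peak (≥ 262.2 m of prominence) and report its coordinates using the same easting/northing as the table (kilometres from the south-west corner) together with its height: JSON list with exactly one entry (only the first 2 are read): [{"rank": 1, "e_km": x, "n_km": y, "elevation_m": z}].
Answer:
[{"rank": 1, "e_km": 5.41, "n_km": 7.34, "elevation_m": 2866}]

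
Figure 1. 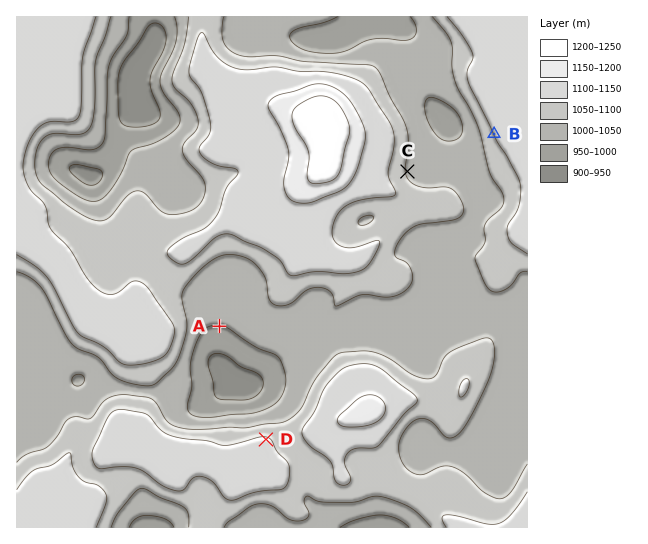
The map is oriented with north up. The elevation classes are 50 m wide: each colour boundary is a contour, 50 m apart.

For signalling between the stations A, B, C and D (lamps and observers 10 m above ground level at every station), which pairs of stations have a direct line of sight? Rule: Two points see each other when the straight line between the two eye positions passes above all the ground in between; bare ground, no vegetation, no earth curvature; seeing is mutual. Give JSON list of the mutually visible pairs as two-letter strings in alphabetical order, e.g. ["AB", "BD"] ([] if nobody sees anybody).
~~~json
["AD", "BC", "BD"]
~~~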